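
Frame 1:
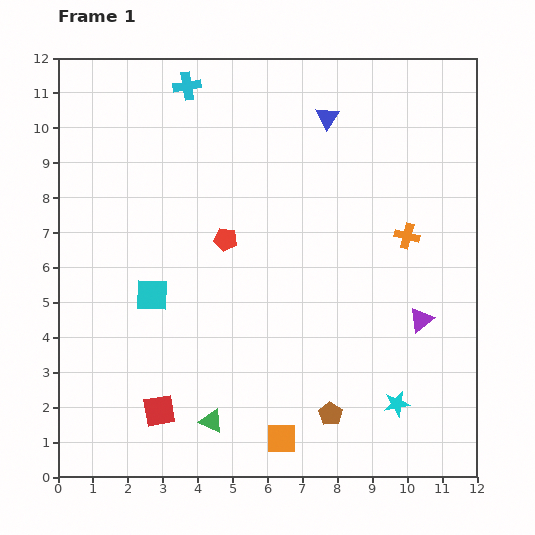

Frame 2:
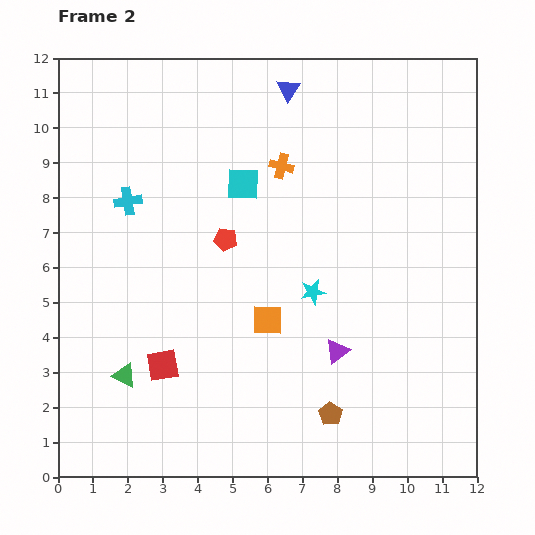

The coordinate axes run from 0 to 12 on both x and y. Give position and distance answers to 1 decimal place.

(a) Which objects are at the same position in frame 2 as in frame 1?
the red pentagon, the brown pentagon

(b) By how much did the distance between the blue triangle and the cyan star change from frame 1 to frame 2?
-2.6

Distance in frame 1: 8.4. Distance in frame 2: 5.8.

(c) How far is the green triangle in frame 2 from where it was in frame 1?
2.8

The green triangle moved from (4.4, 1.6) to (1.9, 2.9), a distance of √(2.5² + 1.3²) ≈ 2.8.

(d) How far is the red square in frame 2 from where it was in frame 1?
1.3

The red square moved from (2.9, 1.9) to (3.0, 3.2), a distance of √(0.1² + 1.3²) ≈ 1.3.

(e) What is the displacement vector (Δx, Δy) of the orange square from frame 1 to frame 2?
(-0.4, 3.4)

The orange square was at (6.4, 1.1) in frame 1 and (6.0, 4.5) in frame 2.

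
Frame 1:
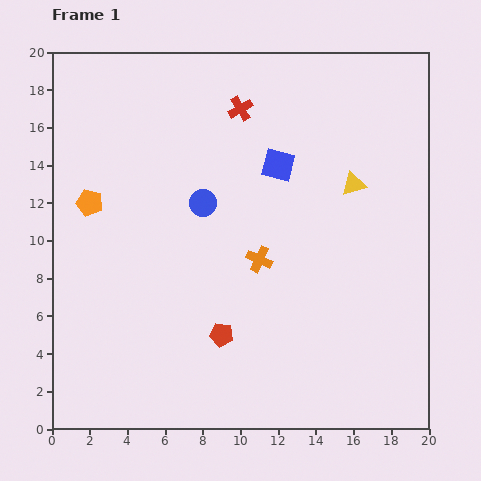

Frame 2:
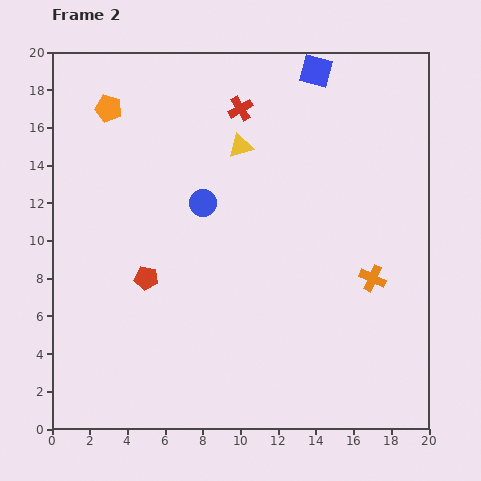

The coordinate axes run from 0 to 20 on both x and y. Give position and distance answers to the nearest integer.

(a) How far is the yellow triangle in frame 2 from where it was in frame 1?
6

The yellow triangle moved from (16, 13) to (10, 15), a distance of √(6² + 2²) ≈ 6.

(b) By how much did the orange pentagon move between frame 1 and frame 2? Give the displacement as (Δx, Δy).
(1, 5)

The orange pentagon was at (2, 12) in frame 1 and (3, 17) in frame 2.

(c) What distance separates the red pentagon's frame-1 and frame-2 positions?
5

The red pentagon moved from (9, 5) to (5, 8), a distance of √(4² + 3²) ≈ 5.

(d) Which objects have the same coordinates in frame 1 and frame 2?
the red cross, the blue circle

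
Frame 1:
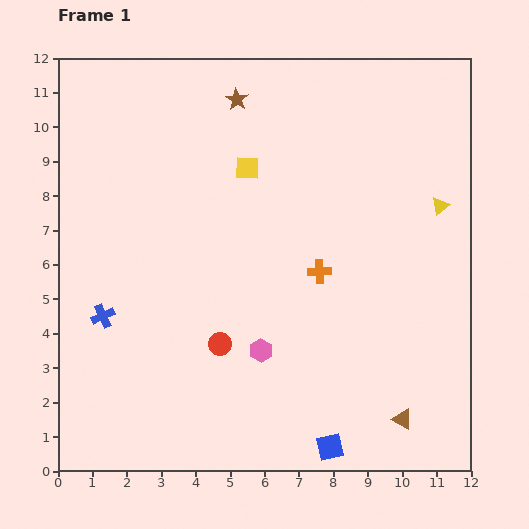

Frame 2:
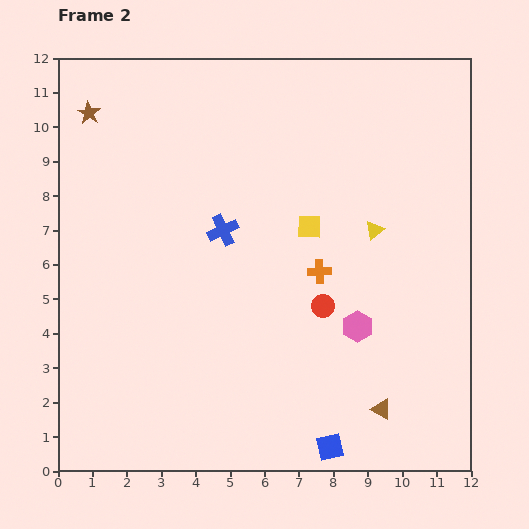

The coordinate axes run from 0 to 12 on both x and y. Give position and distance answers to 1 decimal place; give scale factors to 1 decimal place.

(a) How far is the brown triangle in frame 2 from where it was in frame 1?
0.7

The brown triangle moved from (10.0, 1.5) to (9.4, 1.8), a distance of √(0.6² + 0.3²) ≈ 0.7.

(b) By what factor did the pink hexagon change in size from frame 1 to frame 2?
1.4×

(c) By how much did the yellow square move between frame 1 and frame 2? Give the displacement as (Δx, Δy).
(1.8, -1.7)

The yellow square was at (5.5, 8.8) in frame 1 and (7.3, 7.1) in frame 2.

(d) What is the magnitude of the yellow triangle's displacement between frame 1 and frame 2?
2.0

The yellow triangle moved from (11.1, 7.7) to (9.2, 7.0), a distance of √(1.9² + 0.7²) ≈ 2.0.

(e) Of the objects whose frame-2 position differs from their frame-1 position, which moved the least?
the brown triangle

(moved 0.7)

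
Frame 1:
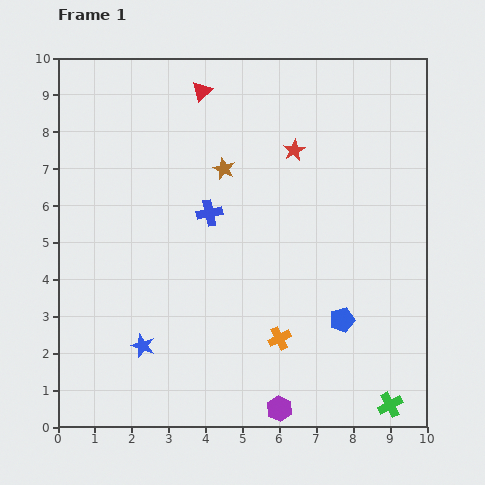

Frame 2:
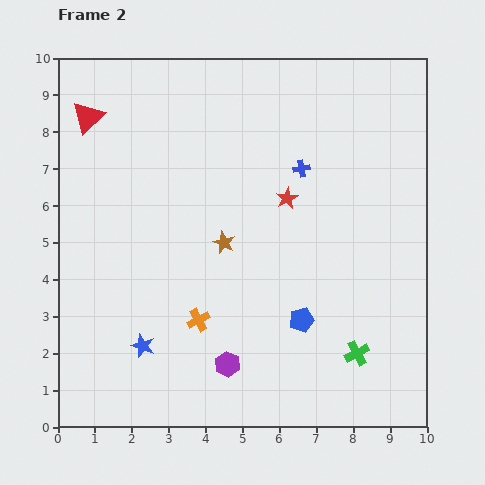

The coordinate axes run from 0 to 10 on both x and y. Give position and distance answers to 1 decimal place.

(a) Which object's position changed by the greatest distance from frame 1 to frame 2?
the red triangle

(moved 3.2; next 2.8)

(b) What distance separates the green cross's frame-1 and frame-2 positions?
1.7

The green cross moved from (9.0, 0.6) to (8.1, 2.0), a distance of √(0.9² + 1.4²) ≈ 1.7.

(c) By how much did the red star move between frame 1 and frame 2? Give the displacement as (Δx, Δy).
(-0.2, -1.3)

The red star was at (6.4, 7.5) in frame 1 and (6.2, 6.2) in frame 2.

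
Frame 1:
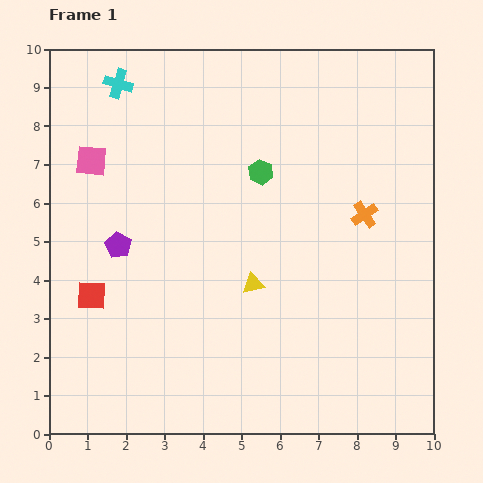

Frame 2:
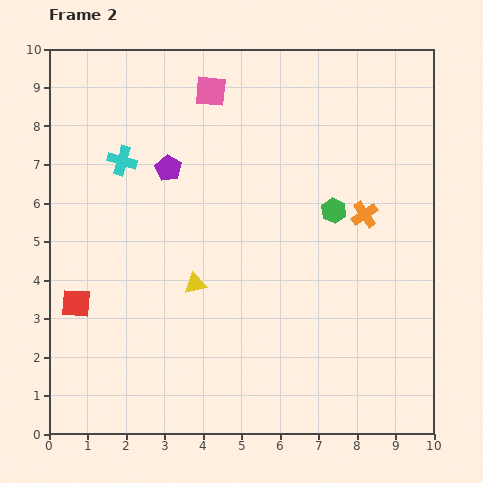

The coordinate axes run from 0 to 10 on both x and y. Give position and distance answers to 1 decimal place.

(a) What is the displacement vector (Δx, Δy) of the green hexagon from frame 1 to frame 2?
(1.9, -1.0)

The green hexagon was at (5.5, 6.8) in frame 1 and (7.4, 5.8) in frame 2.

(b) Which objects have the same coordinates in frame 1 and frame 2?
the orange cross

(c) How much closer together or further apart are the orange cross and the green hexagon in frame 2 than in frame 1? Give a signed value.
-2.1

Distance in frame 1: 2.9. Distance in frame 2: 0.8.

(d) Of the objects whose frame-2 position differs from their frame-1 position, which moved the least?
the red square

(moved 0.4)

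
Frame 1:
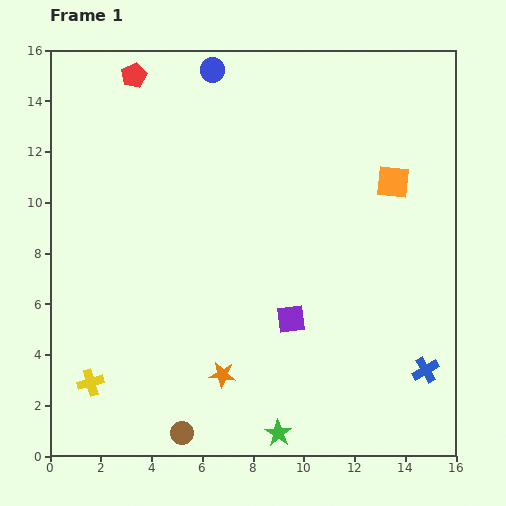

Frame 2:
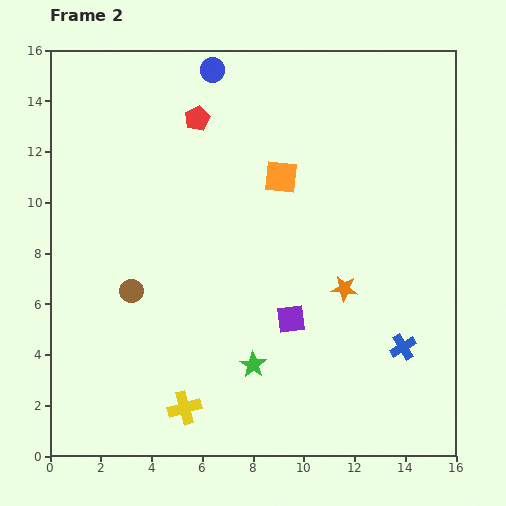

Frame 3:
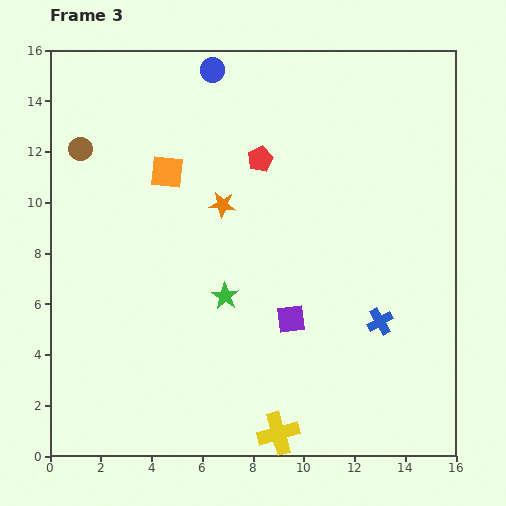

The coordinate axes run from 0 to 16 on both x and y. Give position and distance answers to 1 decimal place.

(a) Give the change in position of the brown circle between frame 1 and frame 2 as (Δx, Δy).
(-2.0, 5.6)

The brown circle was at (5.2, 0.9) in frame 1 and (3.2, 6.5) in frame 2.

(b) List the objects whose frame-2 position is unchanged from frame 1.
the purple square, the blue circle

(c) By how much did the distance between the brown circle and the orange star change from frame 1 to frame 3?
+3.2

Distance in frame 1: 2.8. Distance in frame 3: 6.0.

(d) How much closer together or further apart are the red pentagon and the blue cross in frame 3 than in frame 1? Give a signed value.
-8.4

Distance in frame 1: 16.3. Distance in frame 3: 7.9.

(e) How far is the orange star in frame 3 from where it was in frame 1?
6.7

The orange star moved from (6.8, 3.2) to (6.8, 9.9), a distance of √(0.0² + 6.7²) ≈ 6.7.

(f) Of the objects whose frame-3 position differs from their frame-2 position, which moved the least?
the blue cross

(moved 1.3)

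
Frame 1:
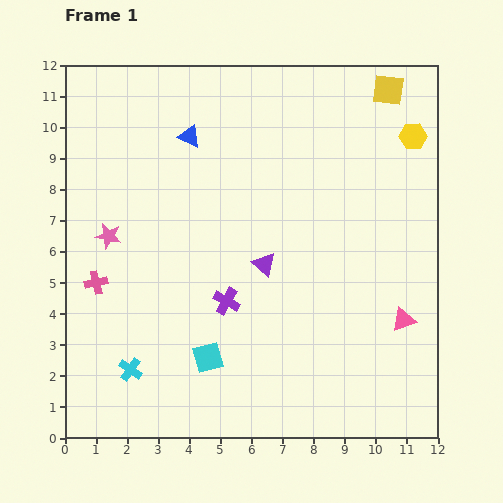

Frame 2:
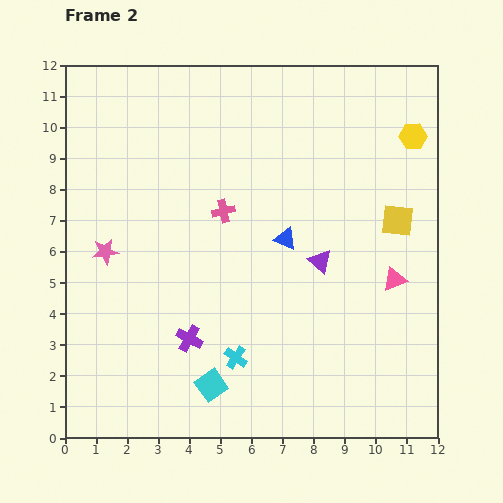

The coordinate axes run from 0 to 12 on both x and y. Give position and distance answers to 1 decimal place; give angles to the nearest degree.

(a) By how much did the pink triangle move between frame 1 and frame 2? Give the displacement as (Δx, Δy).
(-0.3, 1.3)

The pink triangle was at (10.9, 3.8) in frame 1 and (10.6, 5.1) in frame 2.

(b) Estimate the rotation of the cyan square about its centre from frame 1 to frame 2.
21° counter-clockwise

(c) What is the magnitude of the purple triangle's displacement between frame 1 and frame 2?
1.8

The purple triangle moved from (6.4, 5.6) to (8.2, 5.7), a distance of √(1.8² + 0.1²) ≈ 1.8.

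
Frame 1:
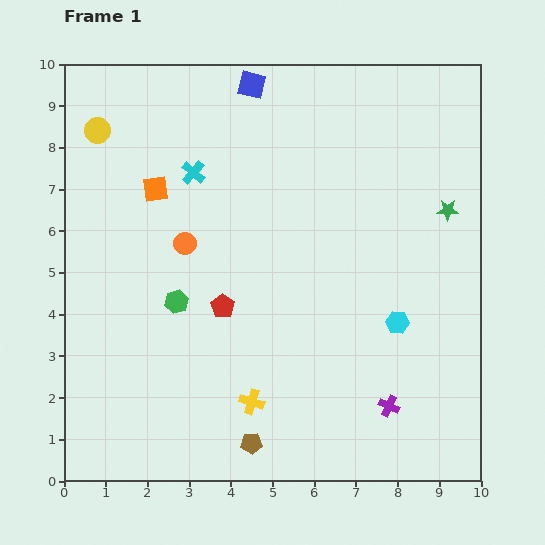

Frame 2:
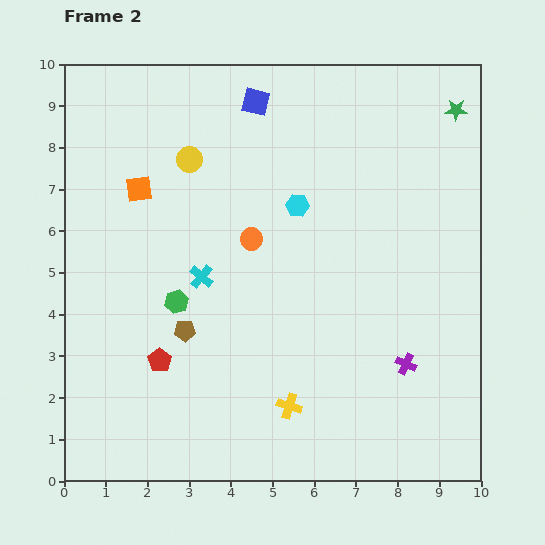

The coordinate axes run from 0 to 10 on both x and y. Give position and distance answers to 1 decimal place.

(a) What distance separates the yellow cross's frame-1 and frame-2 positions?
0.9

The yellow cross moved from (4.5, 1.9) to (5.4, 1.8), a distance of √(0.9² + 0.1²) ≈ 0.9.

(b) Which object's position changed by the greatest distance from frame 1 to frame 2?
the cyan hexagon

(moved 3.7; next 3.1)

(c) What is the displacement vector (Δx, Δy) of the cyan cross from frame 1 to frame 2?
(0.2, -2.5)

The cyan cross was at (3.1, 7.4) in frame 1 and (3.3, 4.9) in frame 2.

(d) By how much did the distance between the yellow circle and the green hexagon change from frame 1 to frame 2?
-1.1

Distance in frame 1: 4.5. Distance in frame 2: 3.4.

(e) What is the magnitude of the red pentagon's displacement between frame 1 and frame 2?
2.0

The red pentagon moved from (3.8, 4.2) to (2.3, 2.9), a distance of √(1.5² + 1.3²) ≈ 2.0.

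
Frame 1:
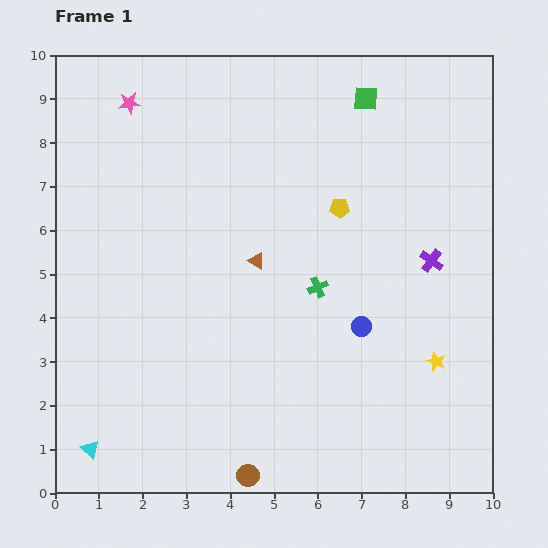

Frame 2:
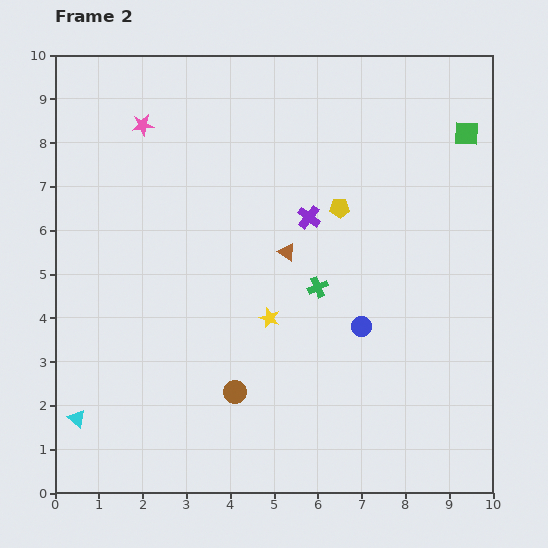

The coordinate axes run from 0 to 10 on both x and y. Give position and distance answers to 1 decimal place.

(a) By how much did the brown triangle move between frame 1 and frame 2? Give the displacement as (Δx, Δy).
(0.7, 0.2)

The brown triangle was at (4.6, 5.3) in frame 1 and (5.3, 5.5) in frame 2.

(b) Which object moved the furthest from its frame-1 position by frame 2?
the yellow star

(moved 3.9; next 3.0)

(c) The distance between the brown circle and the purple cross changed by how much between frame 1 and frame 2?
-2.2

Distance in frame 1: 6.5. Distance in frame 2: 4.3.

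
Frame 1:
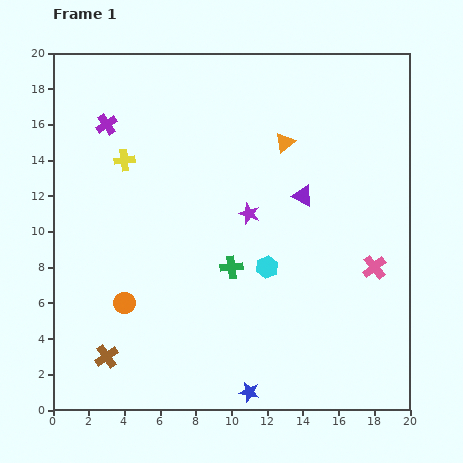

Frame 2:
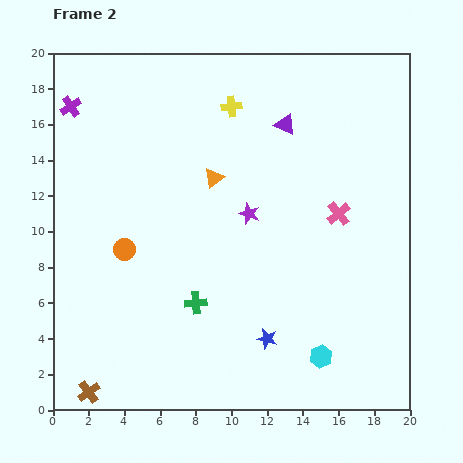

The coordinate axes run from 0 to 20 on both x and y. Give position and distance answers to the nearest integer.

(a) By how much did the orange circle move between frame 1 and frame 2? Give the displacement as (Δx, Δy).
(0, 3)

The orange circle was at (4, 6) in frame 1 and (4, 9) in frame 2.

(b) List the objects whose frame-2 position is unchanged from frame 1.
the purple star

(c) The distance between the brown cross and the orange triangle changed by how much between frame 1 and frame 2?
-2

Distance in frame 1: 16. Distance in frame 2: 14.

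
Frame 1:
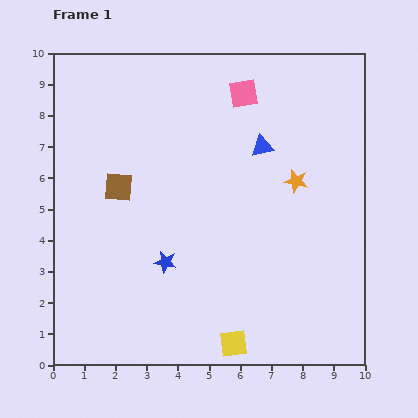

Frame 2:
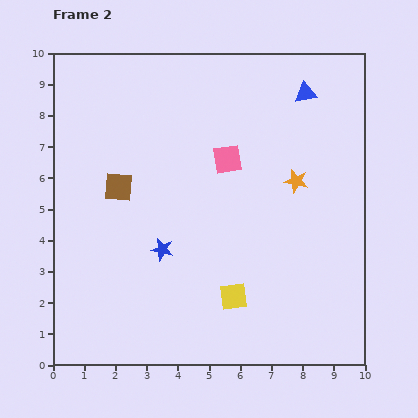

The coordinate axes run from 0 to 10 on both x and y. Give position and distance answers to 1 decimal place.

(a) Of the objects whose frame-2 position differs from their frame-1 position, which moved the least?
the blue star

(moved 0.4)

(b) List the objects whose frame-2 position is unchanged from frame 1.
the orange star, the brown square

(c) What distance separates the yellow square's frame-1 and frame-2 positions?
1.5

The yellow square moved from (5.8, 0.7) to (5.8, 2.2), a distance of √(0.0² + 1.5²) ≈ 1.5.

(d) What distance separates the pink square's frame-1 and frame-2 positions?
2.2

The pink square moved from (6.1, 8.7) to (5.6, 6.6), a distance of √(0.5² + 2.1²) ≈ 2.2.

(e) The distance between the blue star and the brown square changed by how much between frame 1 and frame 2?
-0.4

Distance in frame 1: 2.8. Distance in frame 2: 2.4.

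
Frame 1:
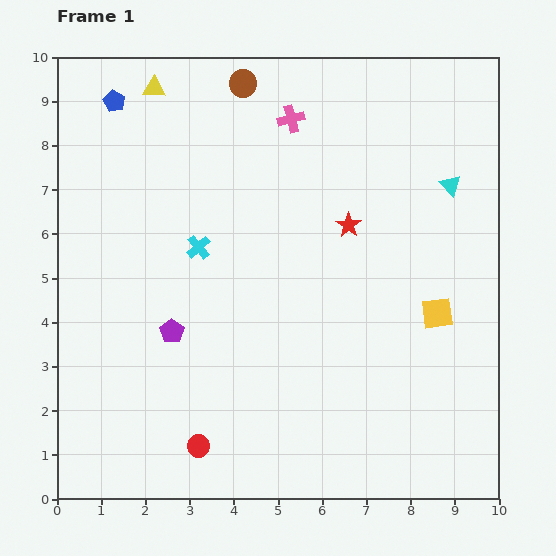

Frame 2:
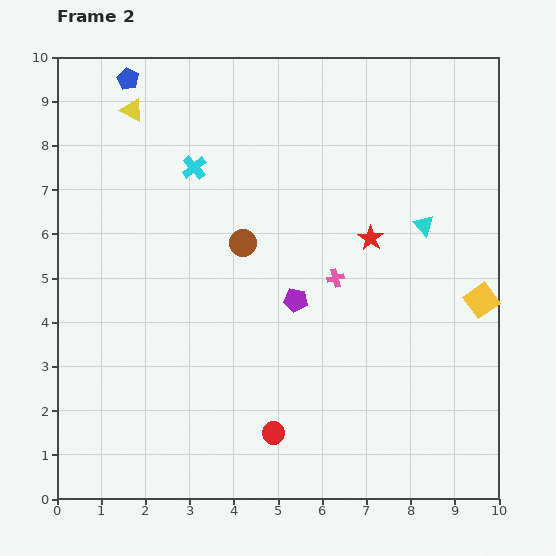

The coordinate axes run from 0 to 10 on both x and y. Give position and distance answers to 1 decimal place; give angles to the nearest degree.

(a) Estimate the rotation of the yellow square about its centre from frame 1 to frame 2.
28° counter-clockwise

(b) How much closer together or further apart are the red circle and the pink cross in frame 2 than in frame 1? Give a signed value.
-3.9

Distance in frame 1: 7.7. Distance in frame 2: 3.8.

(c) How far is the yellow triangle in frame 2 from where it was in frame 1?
0.7

The yellow triangle moved from (2.2, 9.3) to (1.7, 8.8), a distance of √(0.5² + 0.5²) ≈ 0.7.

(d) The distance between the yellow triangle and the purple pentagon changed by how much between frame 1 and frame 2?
+0.2

Distance in frame 1: 5.5. Distance in frame 2: 5.7.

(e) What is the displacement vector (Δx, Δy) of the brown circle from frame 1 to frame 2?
(0.0, -3.6)

The brown circle was at (4.2, 9.4) in frame 1 and (4.2, 5.8) in frame 2.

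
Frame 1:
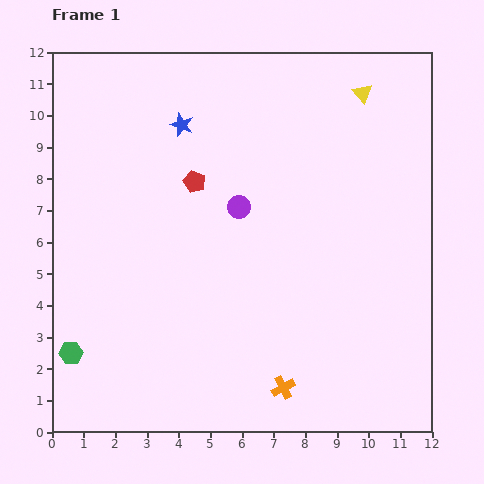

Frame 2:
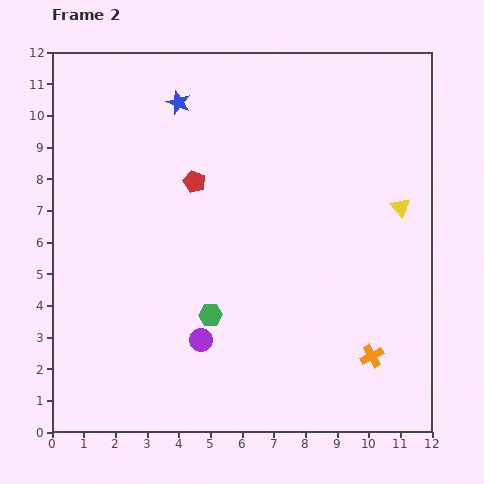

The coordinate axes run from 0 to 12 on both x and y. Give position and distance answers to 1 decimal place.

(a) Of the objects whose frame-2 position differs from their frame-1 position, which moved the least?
the blue star

(moved 0.7)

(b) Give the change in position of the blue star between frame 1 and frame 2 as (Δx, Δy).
(-0.1, 0.7)

The blue star was at (4.1, 9.7) in frame 1 and (4.0, 10.4) in frame 2.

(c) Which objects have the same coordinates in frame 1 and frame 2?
the red pentagon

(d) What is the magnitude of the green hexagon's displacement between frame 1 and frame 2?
4.6

The green hexagon moved from (0.6, 2.5) to (5.0, 3.7), a distance of √(4.4² + 1.2²) ≈ 4.6.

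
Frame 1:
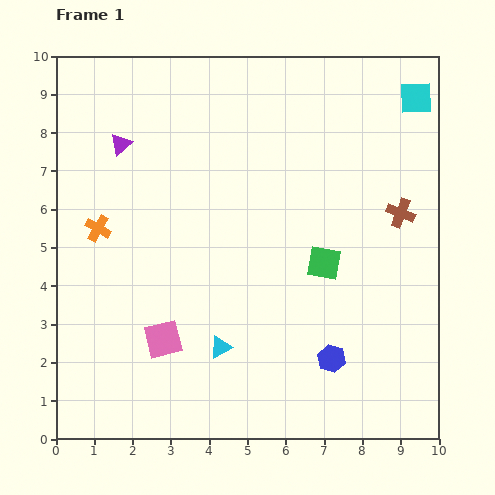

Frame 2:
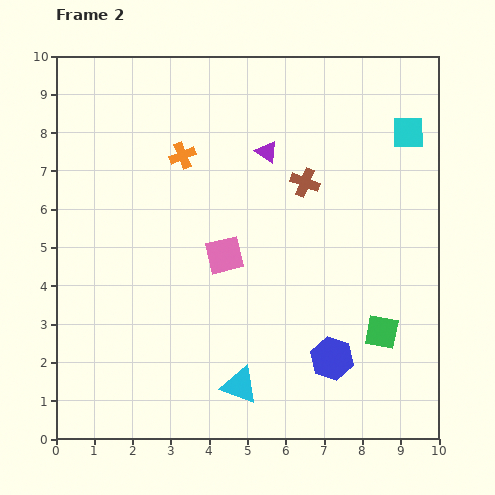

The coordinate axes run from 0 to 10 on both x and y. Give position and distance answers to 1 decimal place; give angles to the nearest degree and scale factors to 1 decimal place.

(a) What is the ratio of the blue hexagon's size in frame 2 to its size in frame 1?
1.5×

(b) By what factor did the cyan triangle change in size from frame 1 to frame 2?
1.7×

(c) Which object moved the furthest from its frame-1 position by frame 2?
the purple triangle

(moved 3.8; next 2.9)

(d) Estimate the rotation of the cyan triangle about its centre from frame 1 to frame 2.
49° clockwise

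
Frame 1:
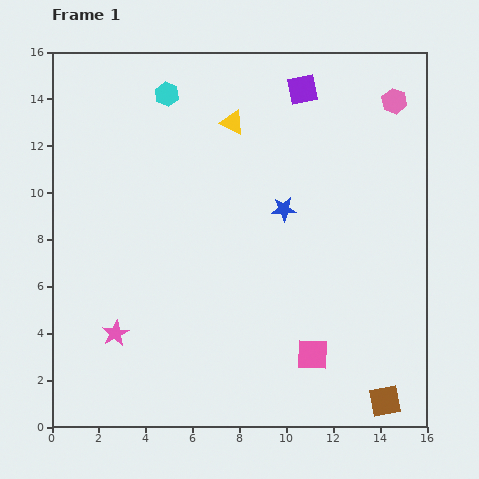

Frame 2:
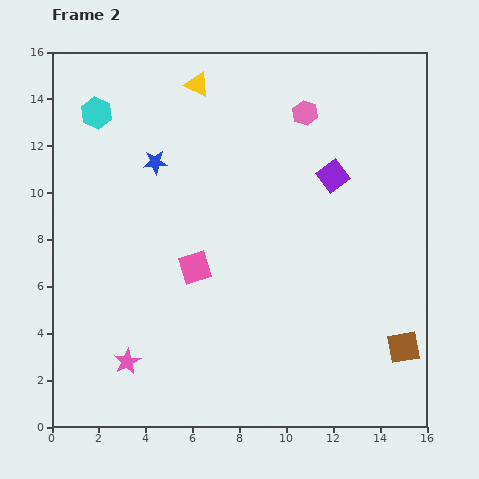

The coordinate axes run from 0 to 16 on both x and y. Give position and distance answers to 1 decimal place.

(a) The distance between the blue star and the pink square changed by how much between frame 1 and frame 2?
-1.5

Distance in frame 1: 6.3. Distance in frame 2: 4.8.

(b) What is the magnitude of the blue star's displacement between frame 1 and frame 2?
5.9

The blue star moved from (9.9, 9.3) to (4.4, 11.3), a distance of √(5.5² + 2.0²) ≈ 5.9.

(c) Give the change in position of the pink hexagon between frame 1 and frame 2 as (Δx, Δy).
(-3.8, -0.5)

The pink hexagon was at (14.6, 13.9) in frame 1 and (10.8, 13.4) in frame 2.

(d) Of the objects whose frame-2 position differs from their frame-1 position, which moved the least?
the pink star

(moved 1.3)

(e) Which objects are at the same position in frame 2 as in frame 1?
none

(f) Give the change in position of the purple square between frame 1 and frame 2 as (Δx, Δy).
(1.3, -3.7)

The purple square was at (10.7, 14.4) in frame 1 and (12.0, 10.7) in frame 2.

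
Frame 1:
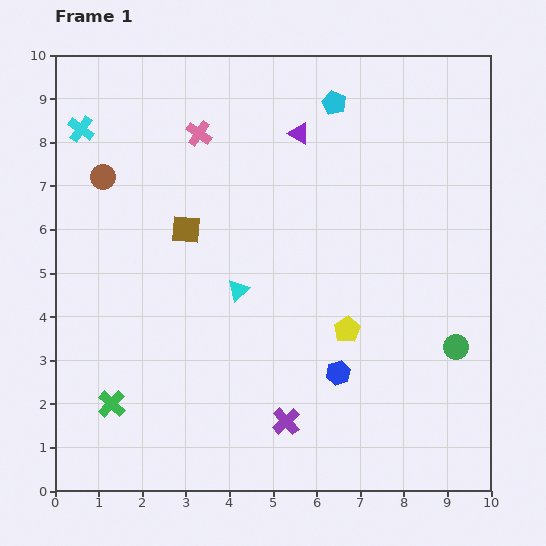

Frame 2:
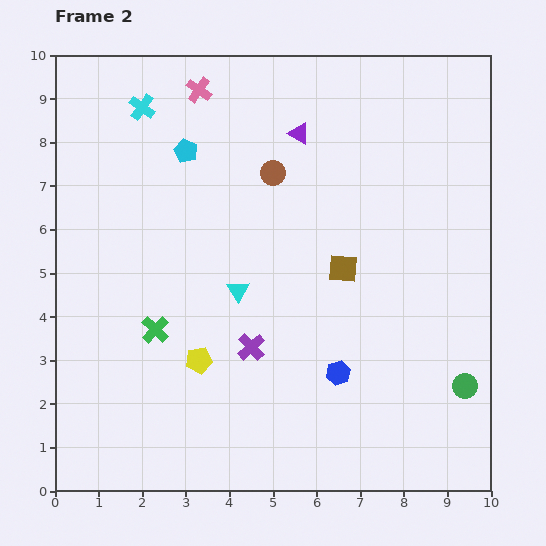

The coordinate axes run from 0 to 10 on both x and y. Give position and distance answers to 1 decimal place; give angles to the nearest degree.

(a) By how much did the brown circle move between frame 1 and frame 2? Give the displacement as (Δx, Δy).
(3.9, 0.1)

The brown circle was at (1.1, 7.2) in frame 1 and (5.0, 7.3) in frame 2.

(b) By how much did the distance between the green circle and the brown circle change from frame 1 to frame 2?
-2.4

Distance in frame 1: 9.0. Distance in frame 2: 6.6.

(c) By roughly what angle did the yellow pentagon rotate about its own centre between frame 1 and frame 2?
22° clockwise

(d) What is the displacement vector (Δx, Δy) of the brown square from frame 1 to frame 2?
(3.6, -0.9)

The brown square was at (3.0, 6.0) in frame 1 and (6.6, 5.1) in frame 2.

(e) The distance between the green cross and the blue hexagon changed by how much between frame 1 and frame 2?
-0.9

Distance in frame 1: 5.2. Distance in frame 2: 4.3.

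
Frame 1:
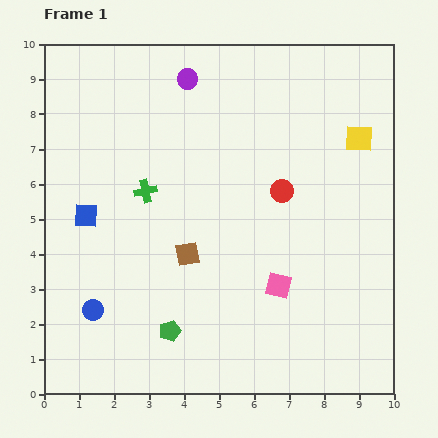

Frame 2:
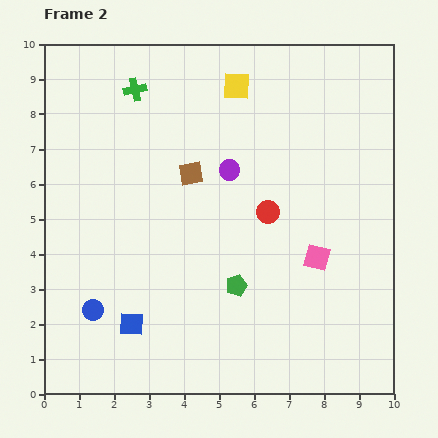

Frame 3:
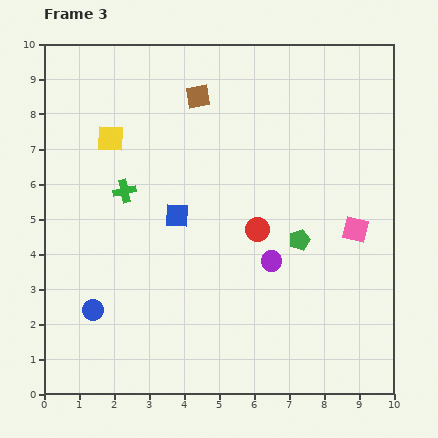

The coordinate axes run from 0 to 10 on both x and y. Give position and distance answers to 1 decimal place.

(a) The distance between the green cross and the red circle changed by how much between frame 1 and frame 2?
+1.3

Distance in frame 1: 3.9. Distance in frame 2: 5.2.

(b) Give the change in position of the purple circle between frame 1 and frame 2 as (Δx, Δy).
(1.2, -2.6)

The purple circle was at (4.1, 9.0) in frame 1 and (5.3, 6.4) in frame 2.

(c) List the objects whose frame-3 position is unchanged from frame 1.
the blue circle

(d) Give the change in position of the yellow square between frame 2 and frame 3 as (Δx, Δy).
(-3.6, -1.5)

The yellow square was at (5.5, 8.8) in frame 2 and (1.9, 7.3) in frame 3.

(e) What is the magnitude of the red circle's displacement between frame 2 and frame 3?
0.6

The red circle moved from (6.4, 5.2) to (6.1, 4.7), a distance of √(0.3² + 0.5²) ≈ 0.6.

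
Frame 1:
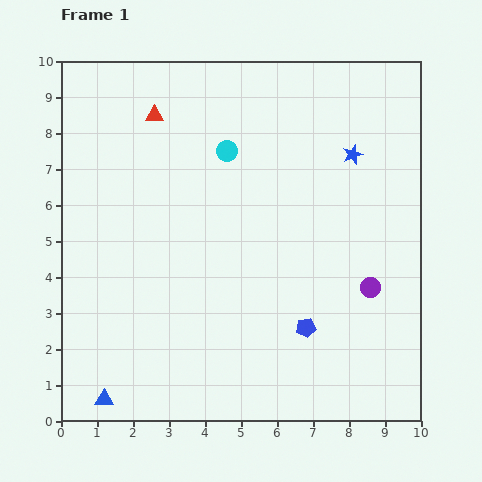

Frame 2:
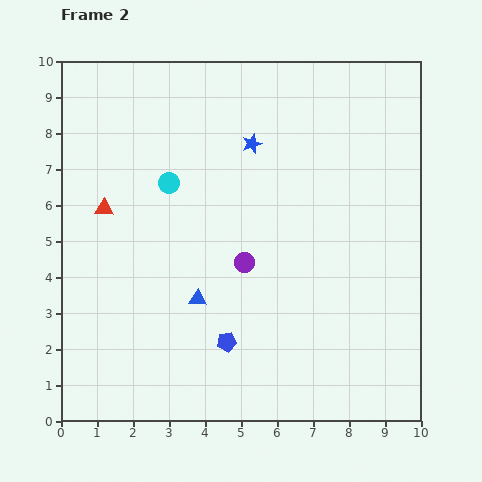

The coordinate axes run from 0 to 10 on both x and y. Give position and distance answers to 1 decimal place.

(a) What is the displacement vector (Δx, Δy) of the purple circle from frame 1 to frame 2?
(-3.5, 0.7)

The purple circle was at (8.6, 3.7) in frame 1 and (5.1, 4.4) in frame 2.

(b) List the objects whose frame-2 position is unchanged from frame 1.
none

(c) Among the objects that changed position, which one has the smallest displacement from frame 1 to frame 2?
the cyan circle

(moved 1.8)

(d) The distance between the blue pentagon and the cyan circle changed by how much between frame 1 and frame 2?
-0.7

Distance in frame 1: 5.4. Distance in frame 2: 4.7.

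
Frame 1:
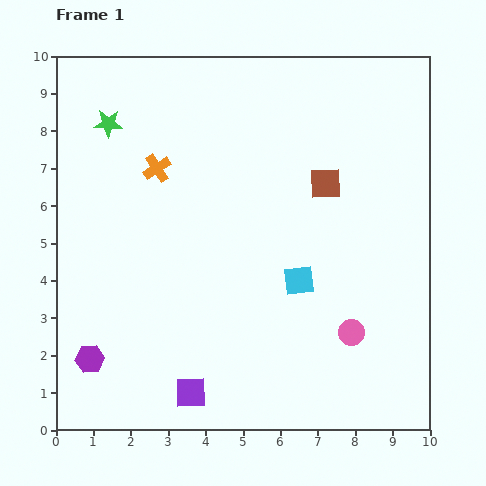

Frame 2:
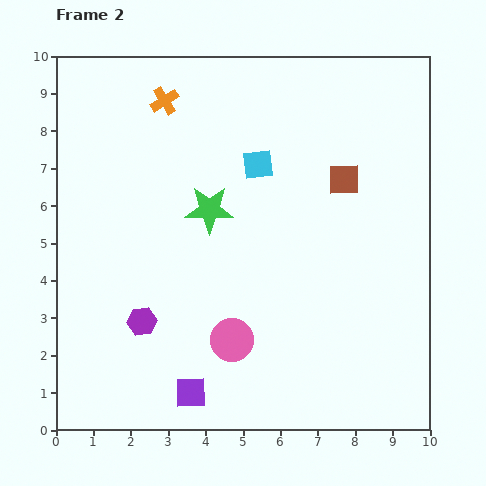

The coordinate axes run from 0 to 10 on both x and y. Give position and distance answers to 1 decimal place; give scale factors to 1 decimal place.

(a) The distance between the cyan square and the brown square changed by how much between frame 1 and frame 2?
-0.4

Distance in frame 1: 2.7. Distance in frame 2: 2.3.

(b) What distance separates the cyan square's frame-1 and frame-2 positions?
3.3

The cyan square moved from (6.5, 4.0) to (5.4, 7.1), a distance of √(1.1² + 3.1²) ≈ 3.3.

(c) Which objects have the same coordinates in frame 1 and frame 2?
the purple square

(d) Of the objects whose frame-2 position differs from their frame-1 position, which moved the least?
the brown square

(moved 0.5)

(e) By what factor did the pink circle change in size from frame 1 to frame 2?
1.6×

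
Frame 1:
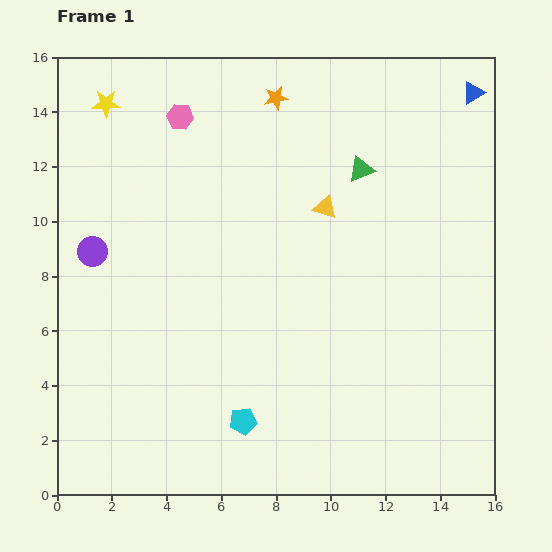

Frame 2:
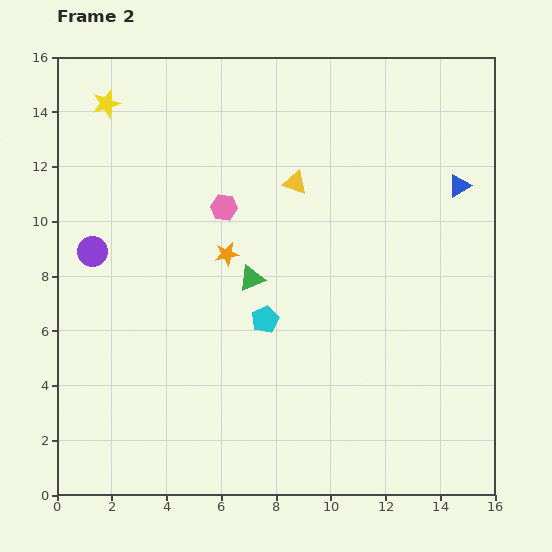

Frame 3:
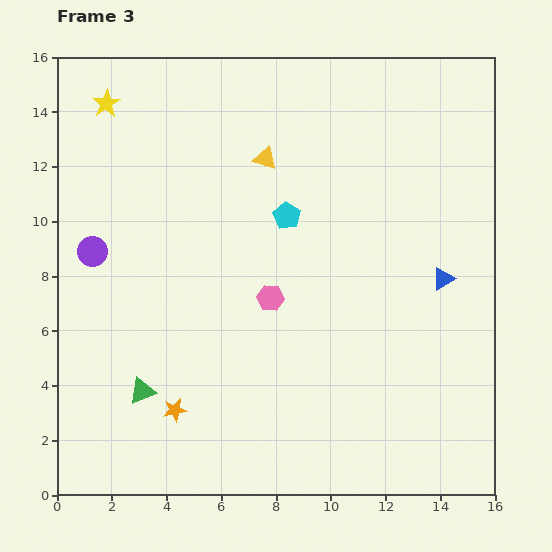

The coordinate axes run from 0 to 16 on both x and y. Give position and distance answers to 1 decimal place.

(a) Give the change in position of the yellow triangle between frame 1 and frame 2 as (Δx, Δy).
(-1.1, 0.9)

The yellow triangle was at (9.8, 10.5) in frame 1 and (8.7, 11.4) in frame 2.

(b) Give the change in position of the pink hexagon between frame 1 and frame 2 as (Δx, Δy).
(1.6, -3.3)

The pink hexagon was at (4.5, 13.8) in frame 1 and (6.1, 10.5) in frame 2.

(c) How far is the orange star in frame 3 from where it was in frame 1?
12.0

The orange star moved from (8.0, 14.5) to (4.3, 3.1), a distance of √(3.7² + 11.4²) ≈ 12.0.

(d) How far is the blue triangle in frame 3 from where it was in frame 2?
3.5

The blue triangle moved from (14.7, 11.3) to (14.1, 7.9), a distance of √(0.6² + 3.4²) ≈ 3.5.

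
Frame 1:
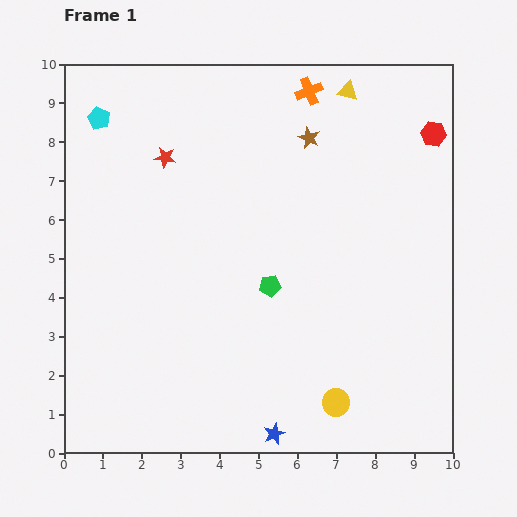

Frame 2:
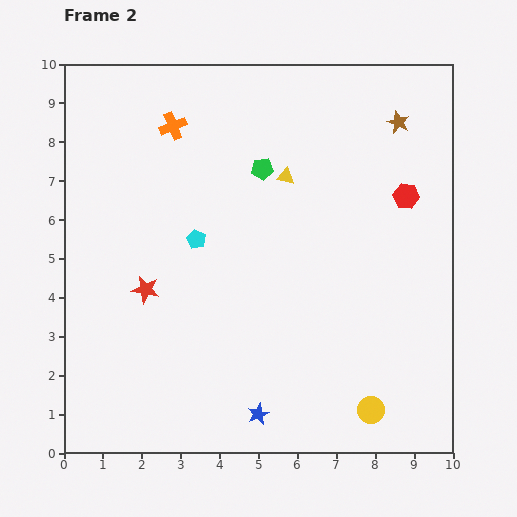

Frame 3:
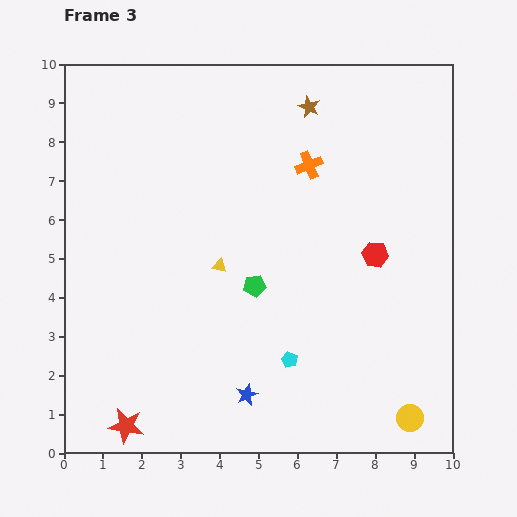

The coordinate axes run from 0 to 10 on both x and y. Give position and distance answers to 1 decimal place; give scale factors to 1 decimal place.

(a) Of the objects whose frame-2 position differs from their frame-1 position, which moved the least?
the blue star

(moved 0.6)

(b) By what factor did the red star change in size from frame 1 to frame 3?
1.7×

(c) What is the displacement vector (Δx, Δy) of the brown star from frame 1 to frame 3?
(0.0, 0.8)

The brown star was at (6.3, 8.1) in frame 1 and (6.3, 8.9) in frame 3.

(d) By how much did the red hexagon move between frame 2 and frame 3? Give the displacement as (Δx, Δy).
(-0.8, -1.5)

The red hexagon was at (8.8, 6.6) in frame 2 and (8.0, 5.1) in frame 3.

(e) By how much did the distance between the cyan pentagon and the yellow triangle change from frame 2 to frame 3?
+0.2

Distance in frame 2: 2.8. Distance in frame 3: 3.0.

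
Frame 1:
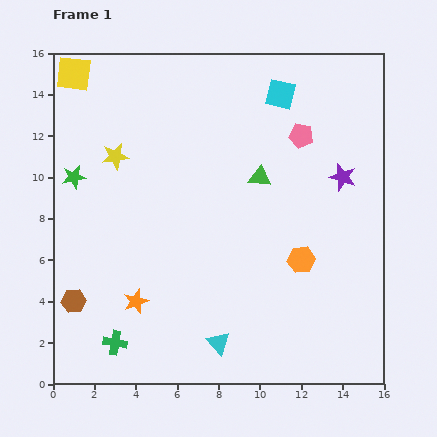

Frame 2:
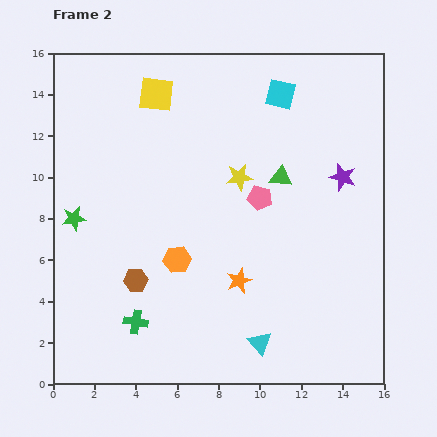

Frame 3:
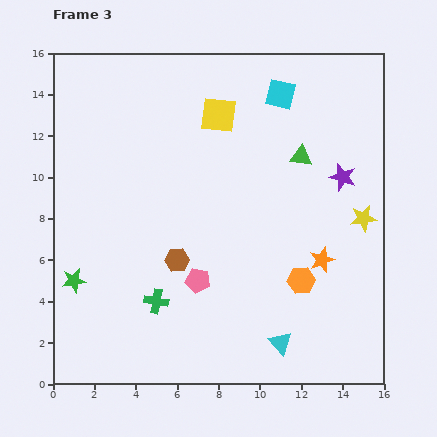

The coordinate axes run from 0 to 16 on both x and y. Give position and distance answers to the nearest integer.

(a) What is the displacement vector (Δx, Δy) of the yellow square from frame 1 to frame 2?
(4, -1)

The yellow square was at (1, 15) in frame 1 and (5, 14) in frame 2.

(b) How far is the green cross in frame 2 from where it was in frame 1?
1

The green cross moved from (3, 2) to (4, 3), a distance of √(1² + 1²) ≈ 1.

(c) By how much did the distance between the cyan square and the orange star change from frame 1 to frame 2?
-3

Distance in frame 1: 12. Distance in frame 2: 9.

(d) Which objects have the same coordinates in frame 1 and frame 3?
the purple star, the cyan square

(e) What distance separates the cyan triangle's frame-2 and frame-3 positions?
1

The cyan triangle moved from (10, 2) to (11, 2), a distance of √(1² + 0²) ≈ 1.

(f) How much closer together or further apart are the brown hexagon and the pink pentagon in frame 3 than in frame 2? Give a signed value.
-6

Distance in frame 2: 7. Distance in frame 3: 1.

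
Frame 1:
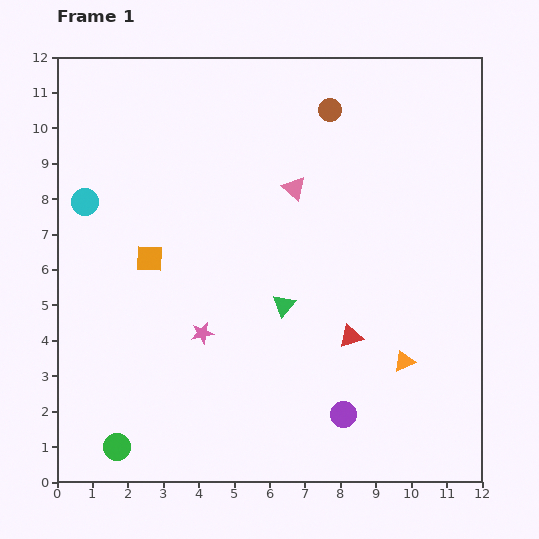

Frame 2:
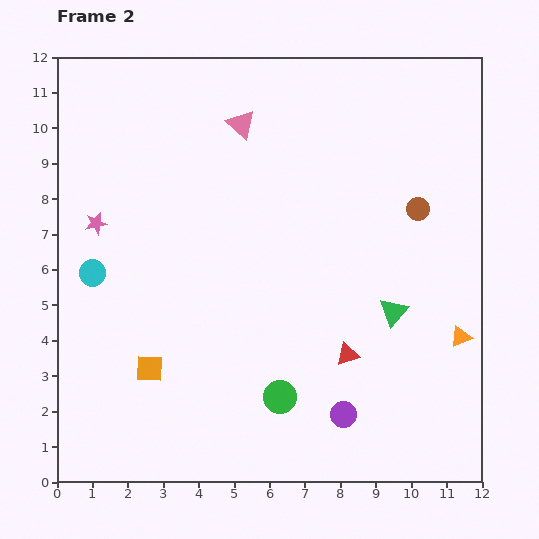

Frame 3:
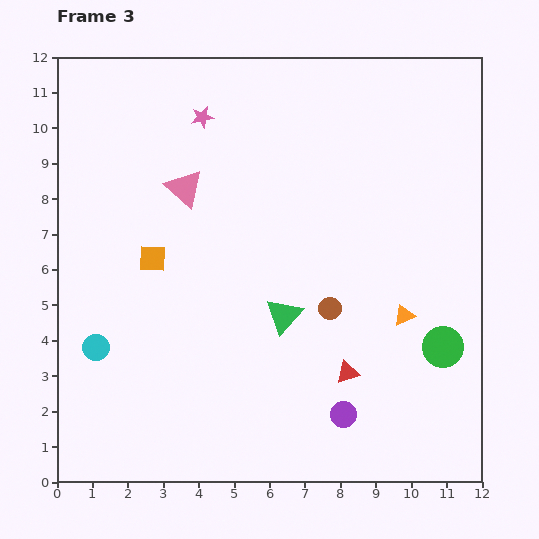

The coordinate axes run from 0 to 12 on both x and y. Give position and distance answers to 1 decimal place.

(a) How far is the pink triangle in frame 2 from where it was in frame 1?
2.3

The pink triangle moved from (6.7, 8.3) to (5.2, 10.1), a distance of √(1.5² + 1.8²) ≈ 2.3.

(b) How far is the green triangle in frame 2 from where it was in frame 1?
3.1

The green triangle moved from (6.4, 5.0) to (9.5, 4.8), a distance of √(3.1² + 0.2²) ≈ 3.1.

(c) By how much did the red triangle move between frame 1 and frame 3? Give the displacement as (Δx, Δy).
(-0.1, -1.0)

The red triangle was at (8.3, 4.1) in frame 1 and (8.2, 3.1) in frame 3.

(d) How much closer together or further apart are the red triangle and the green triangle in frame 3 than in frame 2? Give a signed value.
+0.6

Distance in frame 2: 1.8. Distance in frame 3: 2.4.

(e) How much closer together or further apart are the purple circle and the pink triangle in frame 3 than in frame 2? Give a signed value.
-0.9

Distance in frame 2: 8.7. Distance in frame 3: 7.8.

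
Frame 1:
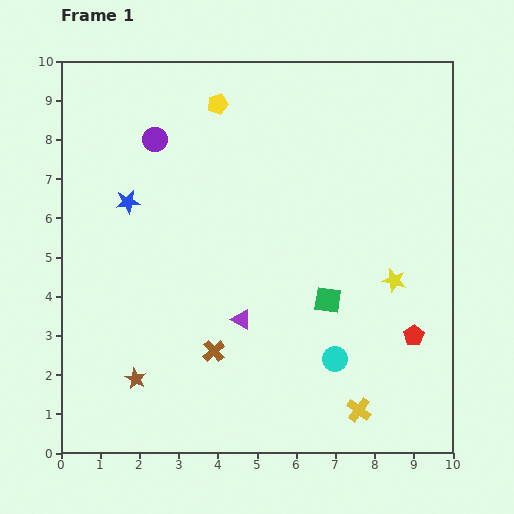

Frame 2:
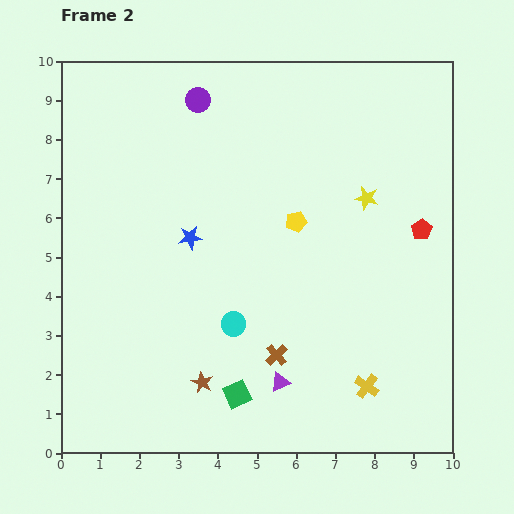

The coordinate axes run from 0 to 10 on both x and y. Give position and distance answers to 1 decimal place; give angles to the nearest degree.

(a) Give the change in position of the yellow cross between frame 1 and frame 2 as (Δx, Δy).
(0.2, 0.6)

The yellow cross was at (7.6, 1.1) in frame 1 and (7.8, 1.7) in frame 2.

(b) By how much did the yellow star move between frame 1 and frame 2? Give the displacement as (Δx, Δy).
(-0.7, 2.1)

The yellow star was at (8.5, 4.4) in frame 1 and (7.8, 6.5) in frame 2.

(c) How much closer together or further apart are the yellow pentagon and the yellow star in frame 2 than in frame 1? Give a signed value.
-4.5

Distance in frame 1: 6.4. Distance in frame 2: 1.9.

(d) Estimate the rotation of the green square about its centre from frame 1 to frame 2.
33° counter-clockwise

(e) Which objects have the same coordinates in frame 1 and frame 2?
none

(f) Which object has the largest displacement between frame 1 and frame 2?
the yellow pentagon

(moved 3.6; next 3.3)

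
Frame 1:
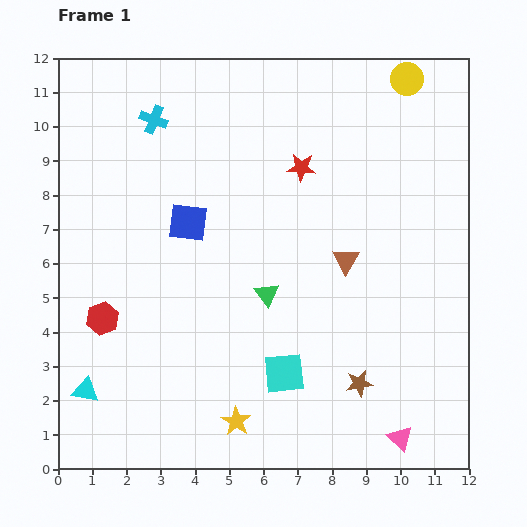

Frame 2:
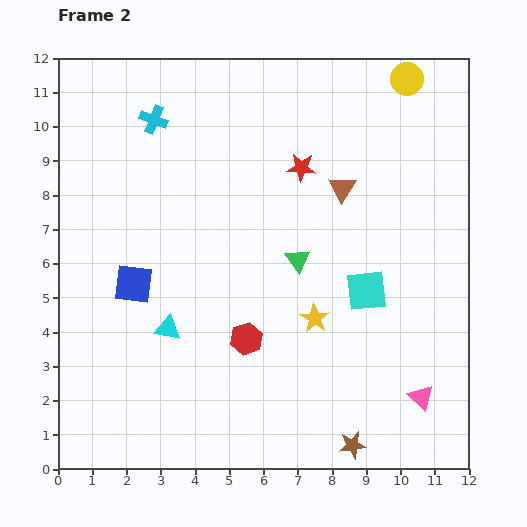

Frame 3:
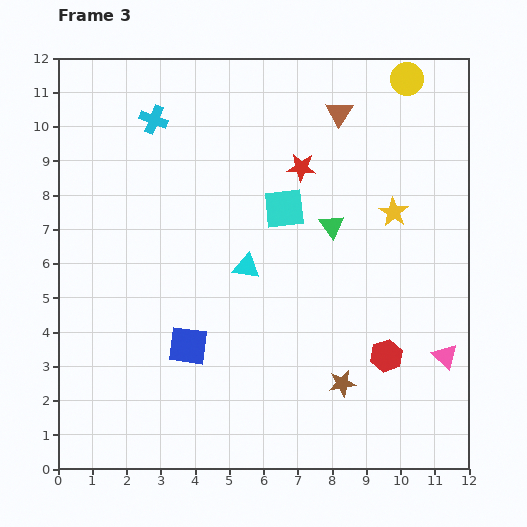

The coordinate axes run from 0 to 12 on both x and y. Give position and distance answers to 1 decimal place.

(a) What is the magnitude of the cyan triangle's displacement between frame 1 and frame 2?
3.0

The cyan triangle moved from (0.8, 2.3) to (3.2, 4.1), a distance of √(2.4² + 1.8²) ≈ 3.0.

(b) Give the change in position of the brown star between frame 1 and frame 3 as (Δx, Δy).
(-0.5, 0.0)

The brown star was at (8.8, 2.5) in frame 1 and (8.3, 2.5) in frame 3.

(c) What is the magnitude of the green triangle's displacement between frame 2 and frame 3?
1.4

The green triangle moved from (7.0, 6.1) to (8.0, 7.1), a distance of √(1.0² + 1.0²) ≈ 1.4.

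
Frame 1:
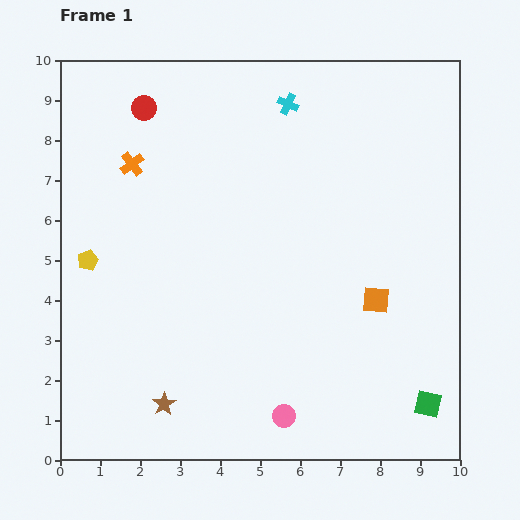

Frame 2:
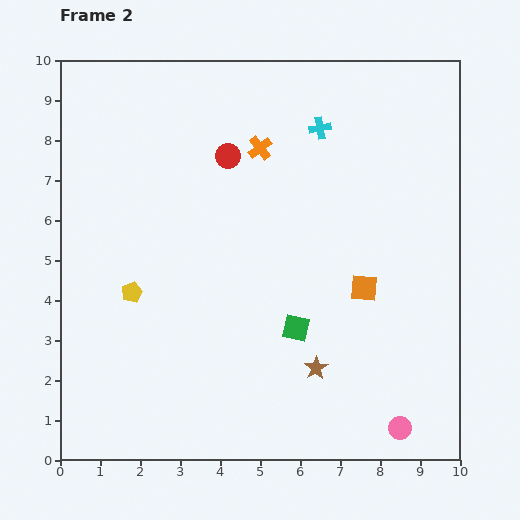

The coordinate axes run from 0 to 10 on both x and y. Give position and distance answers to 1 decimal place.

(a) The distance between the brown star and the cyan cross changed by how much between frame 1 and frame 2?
-2.1

Distance in frame 1: 8.1. Distance in frame 2: 6.0.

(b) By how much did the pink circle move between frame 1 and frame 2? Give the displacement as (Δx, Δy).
(2.9, -0.3)

The pink circle was at (5.6, 1.1) in frame 1 and (8.5, 0.8) in frame 2.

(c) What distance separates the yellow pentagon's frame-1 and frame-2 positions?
1.4

The yellow pentagon moved from (0.7, 5.0) to (1.8, 4.2), a distance of √(1.1² + 0.8²) ≈ 1.4.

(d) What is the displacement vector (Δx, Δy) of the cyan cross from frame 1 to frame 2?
(0.8, -0.6)

The cyan cross was at (5.7, 8.9) in frame 1 and (6.5, 8.3) in frame 2.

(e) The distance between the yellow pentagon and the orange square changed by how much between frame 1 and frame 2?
-1.5

Distance in frame 1: 7.3. Distance in frame 2: 5.8.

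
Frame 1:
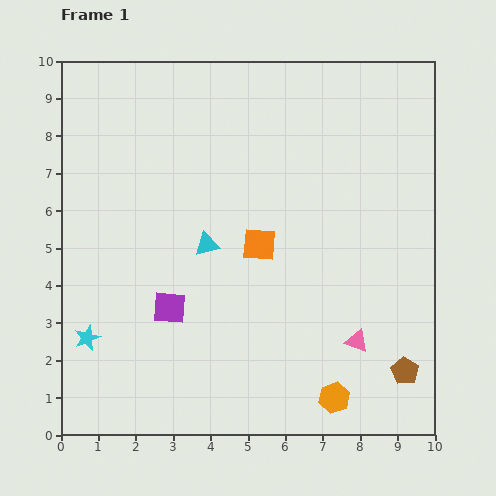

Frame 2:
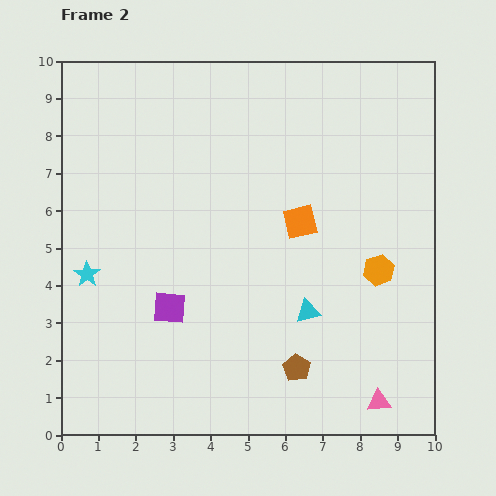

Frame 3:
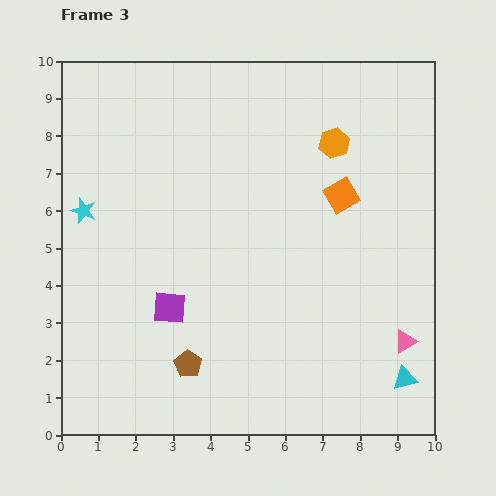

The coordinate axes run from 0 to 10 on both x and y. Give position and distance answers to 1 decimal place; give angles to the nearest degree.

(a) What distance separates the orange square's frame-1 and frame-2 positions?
1.3

The orange square moved from (5.3, 5.1) to (6.4, 5.7), a distance of √(1.1² + 0.6²) ≈ 1.3.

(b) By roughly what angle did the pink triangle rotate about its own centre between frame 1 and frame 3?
50° counter-clockwise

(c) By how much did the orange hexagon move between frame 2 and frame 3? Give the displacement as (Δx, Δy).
(-1.2, 3.4)

The orange hexagon was at (8.5, 4.4) in frame 2 and (7.3, 7.8) in frame 3.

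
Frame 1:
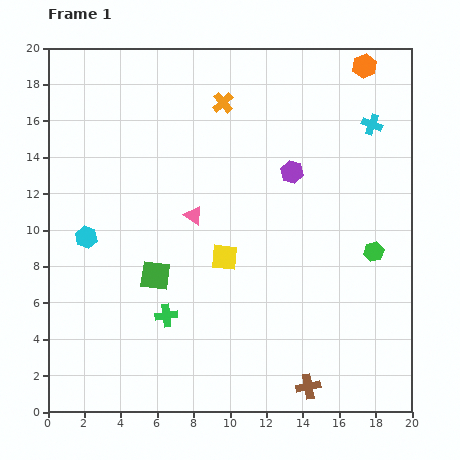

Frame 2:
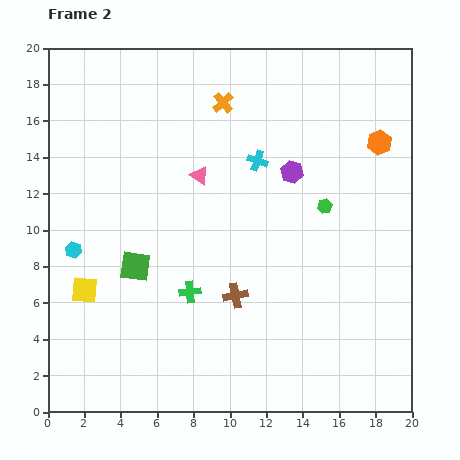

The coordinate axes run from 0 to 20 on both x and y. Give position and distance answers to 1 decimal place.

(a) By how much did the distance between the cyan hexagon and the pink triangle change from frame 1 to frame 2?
+2.0

Distance in frame 1: 6.0. Distance in frame 2: 8.0.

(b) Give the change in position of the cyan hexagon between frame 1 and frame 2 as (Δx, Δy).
(-0.7, -0.7)

The cyan hexagon was at (2.1, 9.6) in frame 1 and (1.4, 8.9) in frame 2.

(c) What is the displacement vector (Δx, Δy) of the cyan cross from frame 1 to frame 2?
(-6.3, -2.0)

The cyan cross was at (17.8, 15.8) in frame 1 and (11.5, 13.8) in frame 2.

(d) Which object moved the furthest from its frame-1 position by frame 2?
the yellow square

(moved 7.9; next 6.6)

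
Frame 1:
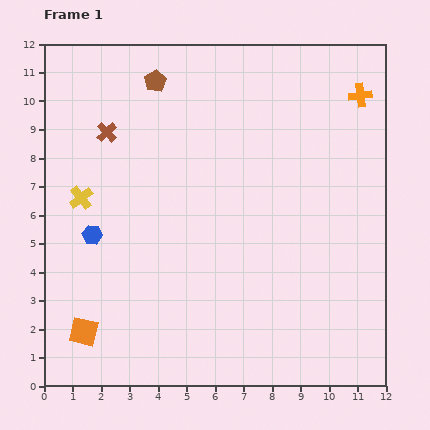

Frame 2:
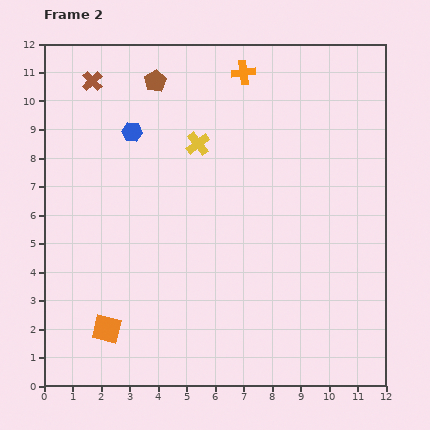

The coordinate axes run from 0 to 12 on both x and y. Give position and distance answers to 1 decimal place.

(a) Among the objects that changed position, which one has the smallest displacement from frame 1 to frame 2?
the orange square

(moved 0.8)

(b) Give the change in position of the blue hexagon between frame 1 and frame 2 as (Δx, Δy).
(1.4, 3.6)

The blue hexagon was at (1.7, 5.3) in frame 1 and (3.1, 8.9) in frame 2.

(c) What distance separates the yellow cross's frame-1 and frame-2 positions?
4.5

The yellow cross moved from (1.3, 6.6) to (5.4, 8.5), a distance of √(4.1² + 1.9²) ≈ 4.5.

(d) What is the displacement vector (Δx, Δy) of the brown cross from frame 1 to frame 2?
(-0.5, 1.8)

The brown cross was at (2.2, 8.9) in frame 1 and (1.7, 10.7) in frame 2.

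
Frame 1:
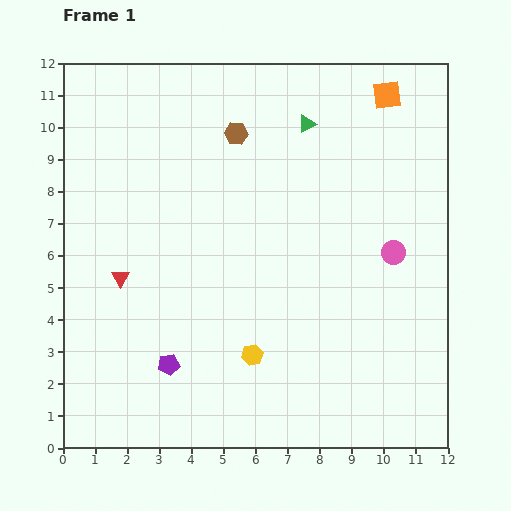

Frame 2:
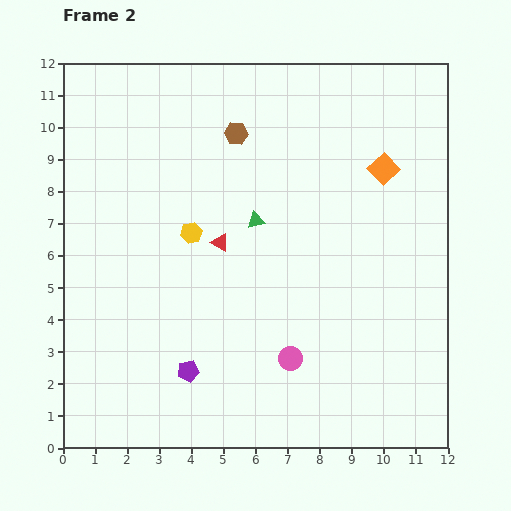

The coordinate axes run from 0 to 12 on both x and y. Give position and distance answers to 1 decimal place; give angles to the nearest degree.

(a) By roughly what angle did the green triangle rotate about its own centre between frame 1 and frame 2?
15° clockwise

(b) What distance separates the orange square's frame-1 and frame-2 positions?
2.3

The orange square moved from (10.1, 11.0) to (10.0, 8.7), a distance of √(0.1² + 2.3²) ≈ 2.3.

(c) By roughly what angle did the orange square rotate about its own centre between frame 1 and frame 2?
36° counter-clockwise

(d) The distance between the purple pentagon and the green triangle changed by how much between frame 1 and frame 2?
-3.5

Distance in frame 1: 8.6. Distance in frame 2: 5.1.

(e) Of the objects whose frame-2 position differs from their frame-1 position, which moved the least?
the purple pentagon

(moved 0.6)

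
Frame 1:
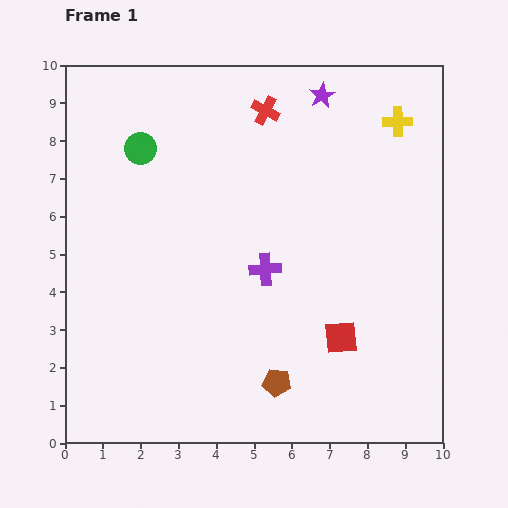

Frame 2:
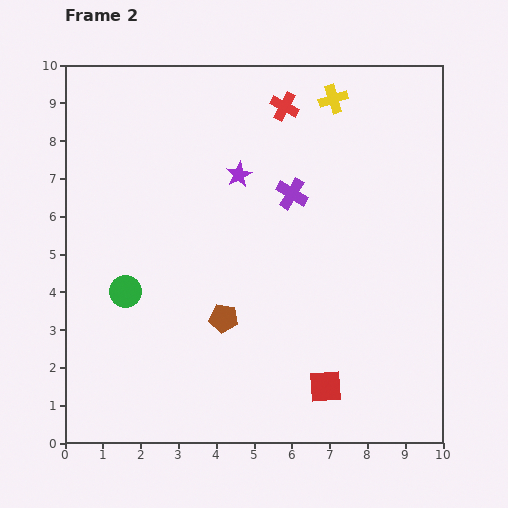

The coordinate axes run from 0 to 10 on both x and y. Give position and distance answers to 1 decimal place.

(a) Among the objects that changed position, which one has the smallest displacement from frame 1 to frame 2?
the red cross

(moved 0.5)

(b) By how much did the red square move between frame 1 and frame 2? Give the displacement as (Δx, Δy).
(-0.4, -1.3)

The red square was at (7.3, 2.8) in frame 1 and (6.9, 1.5) in frame 2.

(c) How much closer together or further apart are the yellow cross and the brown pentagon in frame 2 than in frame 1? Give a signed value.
-1.1

Distance in frame 1: 7.6. Distance in frame 2: 6.5.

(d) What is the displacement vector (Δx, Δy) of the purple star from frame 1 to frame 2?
(-2.2, -2.1)

The purple star was at (6.8, 9.2) in frame 1 and (4.6, 7.1) in frame 2.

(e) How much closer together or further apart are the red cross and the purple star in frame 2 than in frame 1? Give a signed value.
+0.6

Distance in frame 1: 1.6. Distance in frame 2: 2.2.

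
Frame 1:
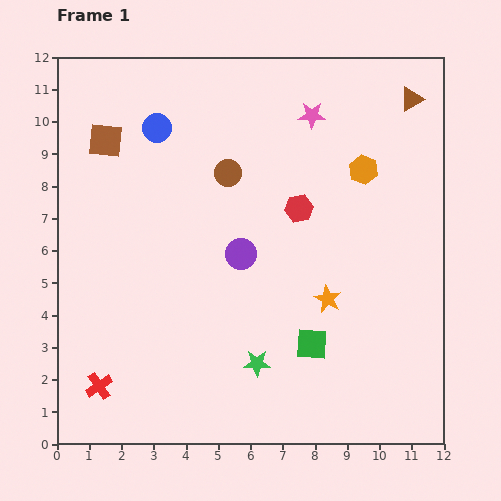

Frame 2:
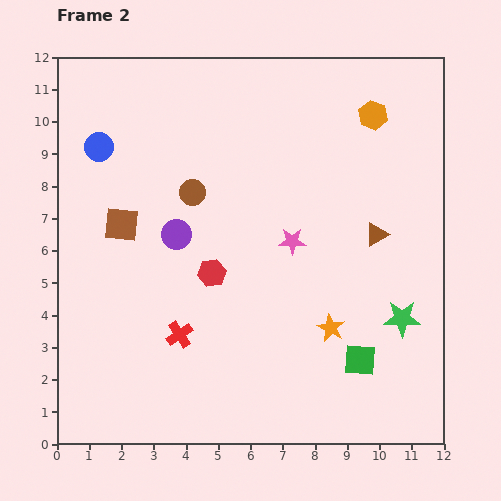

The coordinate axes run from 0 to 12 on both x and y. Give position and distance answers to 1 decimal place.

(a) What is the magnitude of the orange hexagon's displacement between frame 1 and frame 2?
1.7

The orange hexagon moved from (9.5, 8.5) to (9.8, 10.2), a distance of √(0.3² + 1.7²) ≈ 1.7.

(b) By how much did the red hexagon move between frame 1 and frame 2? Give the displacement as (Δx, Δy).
(-2.7, -2.0)

The red hexagon was at (7.5, 7.3) in frame 1 and (4.8, 5.3) in frame 2.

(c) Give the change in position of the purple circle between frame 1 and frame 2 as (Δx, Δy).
(-2.0, 0.6)

The purple circle was at (5.7, 5.9) in frame 1 and (3.7, 6.5) in frame 2.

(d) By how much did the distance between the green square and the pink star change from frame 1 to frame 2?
-2.8

Distance in frame 1: 7.1. Distance in frame 2: 4.3.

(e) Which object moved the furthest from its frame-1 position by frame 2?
the green star

(moved 4.7; next 4.3)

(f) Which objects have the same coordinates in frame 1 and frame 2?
none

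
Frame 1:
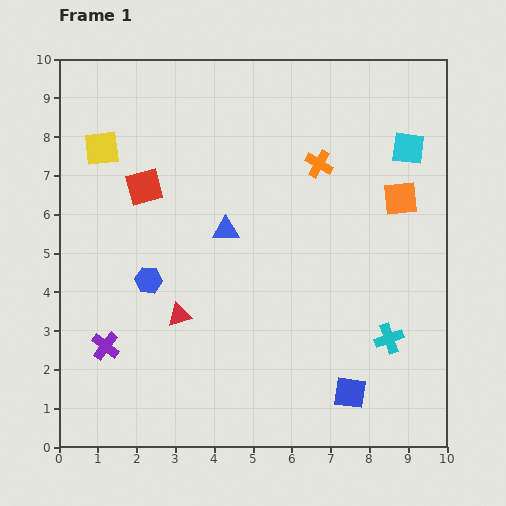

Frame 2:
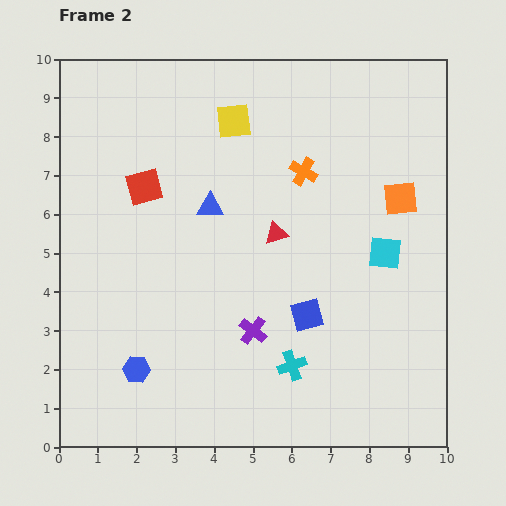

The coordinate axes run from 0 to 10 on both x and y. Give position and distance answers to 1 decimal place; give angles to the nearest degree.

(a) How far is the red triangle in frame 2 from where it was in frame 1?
3.3

The red triangle moved from (3.1, 3.4) to (5.6, 5.5), a distance of √(2.5² + 2.1²) ≈ 3.3.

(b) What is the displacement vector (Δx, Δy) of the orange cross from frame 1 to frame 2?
(-0.4, -0.2)

The orange cross was at (6.7, 7.3) in frame 1 and (6.3, 7.1) in frame 2.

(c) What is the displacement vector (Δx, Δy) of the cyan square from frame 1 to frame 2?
(-0.6, -2.7)

The cyan square was at (9.0, 7.7) in frame 1 and (8.4, 5.0) in frame 2.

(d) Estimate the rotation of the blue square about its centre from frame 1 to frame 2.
23° counter-clockwise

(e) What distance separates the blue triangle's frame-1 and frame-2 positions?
0.7

The blue triangle moved from (4.3, 5.6) to (3.9, 6.2), a distance of √(0.4² + 0.6²) ≈ 0.7.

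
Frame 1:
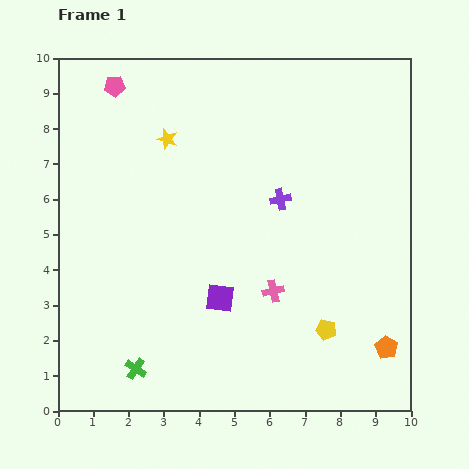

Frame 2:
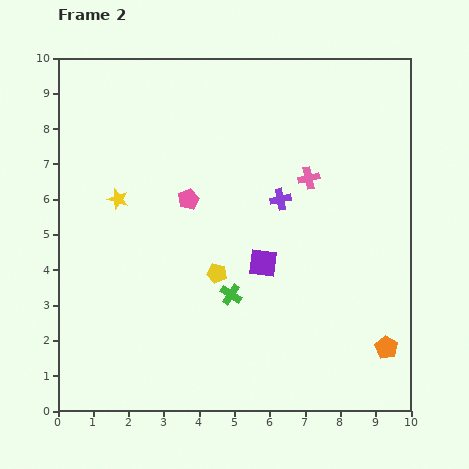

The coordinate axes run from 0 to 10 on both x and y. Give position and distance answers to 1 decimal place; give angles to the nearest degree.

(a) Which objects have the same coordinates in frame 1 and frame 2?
the orange pentagon, the purple cross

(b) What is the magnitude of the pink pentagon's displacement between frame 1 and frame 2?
3.8

The pink pentagon moved from (1.6, 9.2) to (3.7, 6.0), a distance of √(2.1² + 3.2²) ≈ 3.8.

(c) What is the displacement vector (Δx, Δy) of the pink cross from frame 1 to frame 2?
(1.0, 3.2)

The pink cross was at (6.1, 3.4) in frame 1 and (7.1, 6.6) in frame 2.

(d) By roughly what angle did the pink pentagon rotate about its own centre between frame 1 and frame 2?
19° counter-clockwise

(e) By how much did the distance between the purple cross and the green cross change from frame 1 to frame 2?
-3.3

Distance in frame 1: 6.3. Distance in frame 2: 3.0.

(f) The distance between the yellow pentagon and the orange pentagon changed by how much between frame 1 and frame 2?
+3.4

Distance in frame 1: 1.8. Distance in frame 2: 5.2.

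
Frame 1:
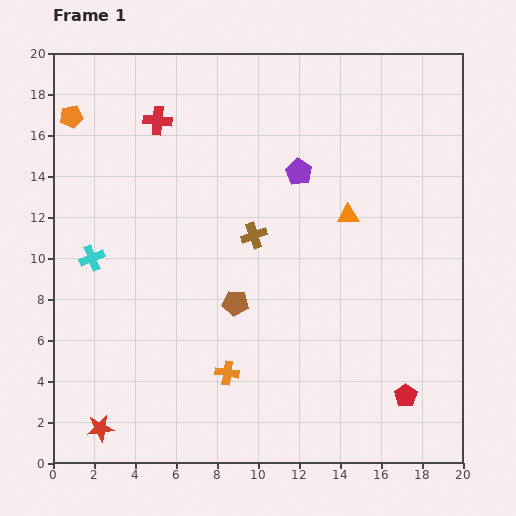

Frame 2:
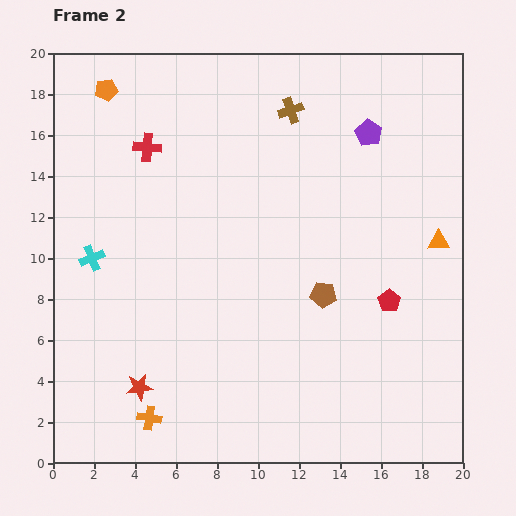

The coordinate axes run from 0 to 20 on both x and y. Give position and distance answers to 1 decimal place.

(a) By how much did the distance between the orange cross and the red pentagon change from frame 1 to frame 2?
+4.2

Distance in frame 1: 8.8. Distance in frame 2: 13.0.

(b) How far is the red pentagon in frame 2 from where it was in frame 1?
4.7

The red pentagon moved from (17.2, 3.3) to (16.4, 7.9), a distance of √(0.8² + 4.6²) ≈ 4.7.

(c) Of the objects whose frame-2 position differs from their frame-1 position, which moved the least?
the red cross

(moved 1.4)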